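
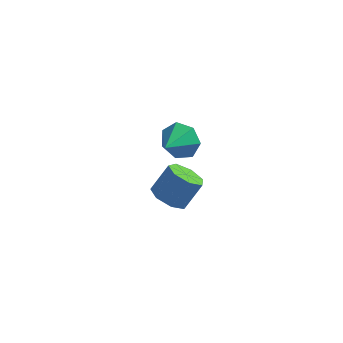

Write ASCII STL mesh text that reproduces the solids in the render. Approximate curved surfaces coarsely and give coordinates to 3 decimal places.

solid 
facet normal 0.209 0.873 -0.441
outer loop
vertex -1.758 -2.399 2.993
vertex -2.296 -2.695 2.153
vertex -2.635 -2.188 2.995
endloop
endfacet
facet normal -0.017 -0.079 0.997
outer loop
vertex -1.758 -2.399 2.993
vertex -2.635 -2.188 2.995
vertex -2.624 -4.065 2.847
endloop
endfacet
facet normal 0.209 0.873 -0.441
outer loop
vertex -2.635 -2.188 2.995
vertex -2.296 -2.695 2.153
vertex -3.257 -2.358 2.364
endloop
endfacet
facet normal -0.703 -0.060 0.709
outer loop
vertex -2.635 -2.188 2.995
vertex -3.257 -2.358 2.364
vertex -2.624 -4.065 2.847
endloop
endfacet
facet normal 0.209 0.872 -0.442
outer loop
vertex -3.257 -2.358 2.364
vertex -2.296 -2.695 2.153
vertex -3.155 -2.783 1.574
endloop
endfacet
facet normal -0.941 -0.333 0.057
outer loop
vertex -3.257 -2.358 2.364
vertex -3.155 -2.783 1.574
vertex -2.624 -4.065 2.847
endloop
endfacet
facet normal 0.208 0.873 -0.442
outer loop
vertex -3.155 -2.783 1.574
vertex -2.296 -2.695 2.153
vertex -2.407 -3.141 1.22
endloop
endfacet
facet normal -0.552 -0.692 -0.466
outer loop
vertex -3.155 -2.783 1.574
vertex -2.407 -3.141 1.22
vertex -2.624 -4.065 2.847
endloop
endfacet
facet normal 0.208 0.873 -0.442
outer loop
vertex -2.407 -3.141 1.22
vertex -2.296 -2.695 2.153
vertex -1.574 -3.163 1.569
endloop
endfacet
facet normal 0.174 -0.866 -0.469
outer loop
vertex -2.407 -3.141 1.22
vertex -1.574 -3.163 1.569
vertex -2.624 -4.065 2.847
endloop
endfacet
facet normal 0.209 0.873 -0.441
outer loop
vertex -1.574 -3.163 1.569
vertex -2.296 -2.695 2.153
vertex -1.286 -2.833 2.358
endloop
endfacet
facet normal 0.687 -0.725 0.053
outer loop
vertex -1.574 -3.163 1.569
vertex -1.286 -2.833 2.358
vertex -2.624 -4.065 2.847
endloop
endfacet
facet normal 0.209 0.873 -0.441
outer loop
vertex -1.286 -2.833 2.358
vertex -2.296 -2.695 2.153
vertex -1.758 -2.399 2.993
endloop
endfacet
facet normal 0.603 -0.375 0.704
outer loop
vertex -1.286 -2.833 2.358
vertex -1.758 -2.399 2.993
vertex -2.624 -4.065 2.847
endloop
endfacet
facet normal -0.404 -0.458 -0.792
outer loop
vertex -2.444 -1.481 -4.594
vertex -3.353 -1.079 -4.363
vertex -2.62 -0.694 -4.959
endloop
endfacet
facet normal 0.893 -0.009 -0.450
outer loop
vertex -2.444 -1.481 -4.594
vertex -2.62 -0.694 -4.959
vertex -1.758 -0.702 -3.247
endloop
endfacet
facet normal 0.893 -0.009 -0.450
outer loop
vertex -1.758 -0.702 -3.247
vertex -2.62 -0.694 -4.959
vertex -1.934 0.085 -3.612
endloop
endfacet
facet normal 0.403 0.458 0.793
outer loop
vertex -1.758 -0.702 -3.247
vertex -1.934 0.085 -3.612
vertex -2.667 -0.301 -3.017
endloop
endfacet
facet normal -0.403 -0.458 -0.792
outer loop
vertex -2.62 -0.694 -4.959
vertex -3.353 -1.079 -4.363
vertex -3.348 -0.197 -4.876
endloop
endfacet
facet normal 0.402 0.689 -0.603
outer loop
vertex -2.62 -0.694 -4.959
vertex -3.348 -0.197 -4.876
vertex -1.934 0.085 -3.612
endloop
endfacet
facet normal 0.401 0.690 -0.603
outer loop
vertex -1.934 0.085 -3.612
vertex -3.348 -0.197 -4.876
vertex -2.662 0.581 -3.529
endloop
endfacet
facet normal 0.402 0.458 0.793
outer loop
vertex -1.934 0.085 -3.612
vertex -2.662 0.581 -3.529
vertex -2.667 -0.301 -3.017
endloop
endfacet
facet normal -0.403 -0.458 -0.792
outer loop
vertex -3.348 -0.197 -4.876
vertex -3.353 -1.079 -4.363
vertex -4.079 -0.365 -4.407
endloop
endfacet
facet normal -0.393 0.869 -0.302
outer loop
vertex -3.348 -0.197 -4.876
vertex -4.079 -0.365 -4.407
vertex -2.662 0.581 -3.529
endloop
endfacet
facet normal -0.392 0.869 -0.303
outer loop
vertex -2.662 0.581 -3.529
vertex -4.079 -0.365 -4.407
vertex -3.394 0.414 -3.06
endloop
endfacet
facet normal 0.403 0.458 0.792
outer loop
vertex -2.662 0.581 -3.529
vertex -3.394 0.414 -3.06
vertex -2.667 -0.301 -3.017
endloop
endfacet
facet normal -0.403 -0.458 -0.792
outer loop
vertex -4.079 -0.365 -4.407
vertex -3.353 -1.079 -4.363
vertex -4.264 -1.07 -3.905
endloop
endfacet
facet normal -0.891 0.394 0.225
outer loop
vertex -4.079 -0.365 -4.407
vertex -4.264 -1.07 -3.905
vertex -3.394 0.414 -3.06
endloop
endfacet
facet normal -0.891 0.393 0.227
outer loop
vertex -3.394 0.414 -3.06
vertex -4.264 -1.07 -3.905
vertex -3.578 -0.292 -2.558
endloop
endfacet
facet normal 0.404 0.458 0.792
outer loop
vertex -3.394 0.414 -3.06
vertex -3.578 -0.292 -2.558
vertex -2.667 -0.301 -3.017
endloop
endfacet
facet normal -0.403 -0.458 -0.792
outer loop
vertex -4.264 -1.07 -3.905
vertex -3.353 -1.079 -4.363
vertex -3.762 -1.783 -3.748
endloop
endfacet
facet normal -0.719 -0.377 0.584
outer loop
vertex -4.264 -1.07 -3.905
vertex -3.762 -1.783 -3.748
vertex -3.578 -0.292 -2.558
endloop
endfacet
facet normal -0.718 -0.378 0.584
outer loop
vertex -3.578 -0.292 -2.558
vertex -3.762 -1.783 -3.748
vertex -3.077 -1.004 -2.402
endloop
endfacet
facet normal 0.404 0.458 0.792
outer loop
vertex -3.578 -0.292 -2.558
vertex -3.077 -1.004 -2.402
vertex -2.667 -0.301 -3.017
endloop
endfacet
facet normal -0.403 -0.458 -0.792
outer loop
vertex -3.762 -1.783 -3.748
vertex -3.353 -1.079 -4.363
vertex -2.952 -1.965 -4.055
endloop
endfacet
facet normal -0.004 -0.865 0.502
outer loop
vertex -3.762 -1.783 -3.748
vertex -2.952 -1.965 -4.055
vertex -3.077 -1.004 -2.402
endloop
endfacet
facet normal -0.006 -0.865 0.502
outer loop
vertex -3.077 -1.004 -2.402
vertex -2.952 -1.965 -4.055
vertex -2.267 -1.187 -2.708
endloop
endfacet
facet normal 0.403 0.458 0.792
outer loop
vertex -3.077 -1.004 -2.402
vertex -2.267 -1.187 -2.708
vertex -2.667 -0.301 -3.017
endloop
endfacet
facet normal -0.404 -0.458 -0.792
outer loop
vertex -2.952 -1.965 -4.055
vertex -3.353 -1.079 -4.363
vertex -2.444 -1.481 -4.594
endloop
endfacet
facet normal 0.712 -0.701 0.042
outer loop
vertex -2.952 -1.965 -4.055
vertex -2.444 -1.481 -4.594
vertex -2.267 -1.187 -2.708
endloop
endfacet
facet normal 0.712 -0.701 0.042
outer loop
vertex -2.267 -1.187 -2.708
vertex -2.444 -1.481 -4.594
vertex -1.758 -0.702 -3.247
endloop
endfacet
facet normal 0.403 0.458 0.792
outer loop
vertex -2.267 -1.187 -2.708
vertex -1.758 -0.702 -3.247
vertex -2.667 -0.301 -3.017
endloop
endfacet

endsolid


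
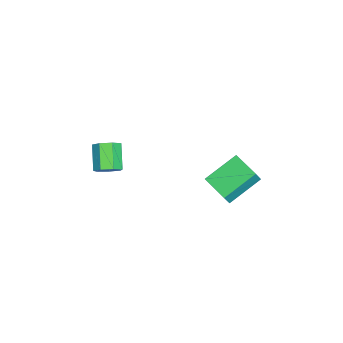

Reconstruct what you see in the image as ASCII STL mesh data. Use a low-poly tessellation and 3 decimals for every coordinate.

solid 
facet normal -0.648 -0.747 0.148
outer loop
vertex 0.073 1.276 0.901
vertex -1.31 2.673 1.888
vertex -0.386 1.487 -0.042
endloop
endfacet
facet normal 0.629 -0.635 -0.448
outer loop
vertex 0.69 2.727 -0.288
vertex 0.073 1.276 0.901
vertex -0.386 1.487 -0.042
endloop
endfacet
facet normal -0.648 -0.747 0.148
outer loop
vertex -0.386 1.487 -0.042
vertex -1.31 2.673 1.888
vertex -1.769 2.884 0.945
endloop
endfacet
facet normal -0.429 0.198 -0.881
outer loop
vertex -1.769 2.884 0.945
vertex 0.69 2.727 -0.288
vertex -0.386 1.487 -0.042
endloop
endfacet
facet normal 0.429 -0.198 0.881
outer loop
vertex 0.073 1.276 0.901
vertex -0.234 3.913 1.642
vertex -1.31 2.673 1.888
endloop
endfacet
facet normal 0.629 -0.635 -0.448
outer loop
vertex 1.149 2.516 0.655
vertex 0.073 1.276 0.901
vertex 0.69 2.727 -0.288
endloop
endfacet
facet normal 0.429 -0.198 0.881
outer loop
vertex 1.149 2.516 0.655
vertex -0.234 3.913 1.642
vertex 0.073 1.276 0.901
endloop
endfacet
facet normal -0.629 0.635 0.448
outer loop
vertex -1.31 2.673 1.888
vertex -0.234 3.913 1.642
vertex -1.769 2.884 0.945
endloop
endfacet
facet normal -0.429 0.198 -0.881
outer loop
vertex -0.693 4.124 0.699
vertex 0.69 2.727 -0.288
vertex -1.769 2.884 0.945
endloop
endfacet
facet normal -0.629 0.635 0.448
outer loop
vertex -1.769 2.884 0.945
vertex -0.234 3.913 1.642
vertex -0.693 4.124 0.699
endloop
endfacet
facet normal 0.648 0.747 -0.148
outer loop
vertex -0.693 4.124 0.699
vertex 1.149 2.516 0.655
vertex 0.69 2.727 -0.288
endloop
endfacet
facet normal 0.648 0.747 -0.148
outer loop
vertex -0.234 3.913 1.642
vertex 1.149 2.516 0.655
vertex -0.693 4.124 0.699
endloop
endfacet
facet normal 0.775 0.217 -0.594
outer loop
vertex 1.767 -3.191 2.624
vertex 1.426 -3.577 2.038
vertex 1.36 -2.824 2.227
endloop
endfacet
facet normal 0.194 0.812 0.551
outer loop
vertex 1.767 -3.191 2.624
vertex 1.36 -2.824 2.227
vertex 0.534 -3.537 3.568
endloop
endfacet
facet normal 0.196 0.811 0.552
outer loop
vertex 0.534 -3.537 3.568
vertex 1.36 -2.824 2.227
vertex 0.128 -3.169 3.171
endloop
endfacet
facet normal -0.776 -0.216 0.593
outer loop
vertex 0.534 -3.537 3.568
vertex 0.128 -3.169 3.171
vertex 0.194 -3.923 2.982
endloop
endfacet
facet normal 0.775 0.217 -0.594
outer loop
vertex 1.36 -2.824 2.227
vertex 1.426 -3.577 2.038
vertex 1.003 -3.024 1.688
endloop
endfacet
facet normal -0.348 0.930 -0.115
outer loop
vertex 1.36 -2.824 2.227
vertex 1.003 -3.024 1.688
vertex 0.128 -3.169 3.171
endloop
endfacet
facet normal -0.348 0.930 -0.115
outer loop
vertex 0.128 -3.169 3.171
vertex 1.003 -3.024 1.688
vertex -0.229 -3.369 2.632
endloop
endfacet
facet normal -0.775 -0.217 0.594
outer loop
vertex 0.128 -3.169 3.171
vertex -0.229 -3.369 2.632
vertex 0.194 -3.923 2.982
endloop
endfacet
facet normal 0.775 0.217 -0.594
outer loop
vertex 1.003 -3.024 1.688
vertex 1.426 -3.577 2.038
vertex 0.965 -3.641 1.413
endloop
endfacet
facet normal -0.630 0.348 -0.694
outer loop
vertex 1.003 -3.024 1.688
vertex 0.965 -3.641 1.413
vertex -0.229 -3.369 2.632
endloop
endfacet
facet normal -0.629 0.350 -0.694
outer loop
vertex -0.229 -3.369 2.632
vertex 0.965 -3.641 1.413
vertex -0.268 -3.986 2.356
endloop
endfacet
facet normal -0.775 -0.217 0.594
outer loop
vertex -0.229 -3.369 2.632
vertex -0.268 -3.986 2.356
vertex 0.194 -3.923 2.982
endloop
endfacet
facet normal 0.775 0.217 -0.594
outer loop
vertex 0.965 -3.641 1.413
vertex 1.426 -3.577 2.038
vertex 1.274 -4.21 1.608
endloop
endfacet
facet normal -0.436 -0.495 -0.752
outer loop
vertex 0.965 -3.641 1.413
vertex 1.274 -4.21 1.608
vertex -0.268 -3.986 2.356
endloop
endfacet
facet normal -0.436 -0.496 -0.751
outer loop
vertex -0.268 -3.986 2.356
vertex 1.274 -4.21 1.608
vertex 0.042 -4.555 2.552
endloop
endfacet
facet normal -0.775 -0.218 0.594
outer loop
vertex -0.268 -3.986 2.356
vertex 0.042 -4.555 2.552
vertex 0.194 -3.923 2.982
endloop
endfacet
facet normal 0.775 0.217 -0.594
outer loop
vertex 1.274 -4.21 1.608
vertex 1.426 -3.577 2.038
vertex 1.698 -4.303 2.127
endloop
endfacet
facet normal 0.085 -0.966 -0.242
outer loop
vertex 1.274 -4.21 1.608
vertex 1.698 -4.303 2.127
vertex 0.042 -4.555 2.552
endloop
endfacet
facet normal 0.085 -0.966 -0.242
outer loop
vertex 0.042 -4.555 2.552
vertex 1.698 -4.303 2.127
vertex 0.465 -4.648 3.071
endloop
endfacet
facet normal -0.775 -0.217 0.593
outer loop
vertex 0.042 -4.555 2.552
vertex 0.465 -4.648 3.071
vertex 0.194 -3.923 2.982
endloop
endfacet
facet normal 0.775 0.218 -0.593
outer loop
vertex 1.698 -4.303 2.127
vertex 1.426 -3.577 2.038
vertex 1.917 -3.85 2.58
endloop
endfacet
facet normal 0.542 -0.711 0.448
outer loop
vertex 1.698 -4.303 2.127
vertex 1.917 -3.85 2.58
vertex 0.465 -4.648 3.071
endloop
endfacet
facet normal 0.542 -0.711 0.448
outer loop
vertex 0.465 -4.648 3.071
vertex 1.917 -3.85 2.58
vertex 0.685 -4.195 3.523
endloop
endfacet
facet normal -0.775 -0.217 0.594
outer loop
vertex 0.465 -4.648 3.071
vertex 0.685 -4.195 3.523
vertex 0.194 -3.923 2.982
endloop
endfacet
facet normal 0.775 0.216 -0.593
outer loop
vertex 1.917 -3.85 2.58
vertex 1.426 -3.577 2.038
vertex 1.767 -3.191 2.624
endloop
endfacet
facet normal 0.591 0.081 0.802
outer loop
vertex 1.917 -3.85 2.58
vertex 1.767 -3.191 2.624
vertex 0.685 -4.195 3.523
endloop
endfacet
facet normal 0.592 0.081 0.802
outer loop
vertex 0.685 -4.195 3.523
vertex 1.767 -3.191 2.624
vertex 0.534 -3.537 3.568
endloop
endfacet
facet normal -0.775 -0.218 0.593
outer loop
vertex 0.685 -4.195 3.523
vertex 0.534 -3.537 3.568
vertex 0.194 -3.923 2.982
endloop
endfacet

endsolid


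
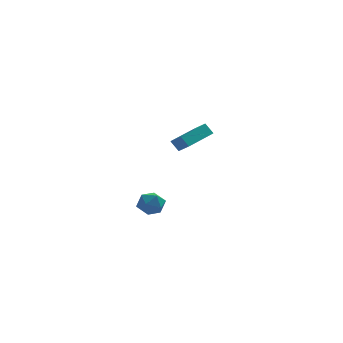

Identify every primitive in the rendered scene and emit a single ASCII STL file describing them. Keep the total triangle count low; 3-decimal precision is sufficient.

solid 
facet normal -0.823 0.392 -0.411
outer loop
vertex 1.137 -3.332 -2.245
vertex 0.674 -3.731 -1.699
vertex 0.949 -2.977 -1.53
endloop
endfacet
facet normal -0.267 0.833 -0.484
outer loop
vertex 1.137 -3.332 -2.245
vertex 0.949 -2.977 -1.53
vertex 1.708 -2.91 -1.834
endloop
endfacet
facet normal 0.245 0.486 -0.839
outer loop
vertex 1.137 -3.332 -2.245
vertex 1.708 -2.91 -1.834
vertex 1.902 -3.623 -2.19
endloop
endfacet
facet normal 0.006 -0.169 -0.986
outer loop
vertex 1.137 -3.332 -2.245
vertex 1.902 -3.623 -2.19
vertex 1.263 -4.13 -2.107
endloop
endfacet
facet normal -0.654 -0.228 -0.721
outer loop
vertex 1.137 -3.332 -2.245
vertex 1.263 -4.13 -2.107
vertex 0.674 -3.731 -1.699
endloop
endfacet
facet normal -0.019 0.985 0.170
outer loop
vertex 1.708 -2.91 -1.834
vertex 0.949 -2.977 -1.53
vertex 1.597 -3.05 -1.033
endloop
endfacet
facet normal -0.919 0.271 0.286
outer loop
vertex 0.949 -2.977 -1.53
vertex 0.674 -3.731 -1.699
vertex 0.958 -3.557 -0.95
endloop
endfacet
facet normal -0.646 -0.732 -0.217
outer loop
vertex 0.674 -3.731 -1.699
vertex 1.263 -4.13 -2.107
vertex 1.152 -4.27 -1.306
endloop
endfacet
facet normal 0.422 -0.638 -0.644
outer loop
vertex 1.263 -4.13 -2.107
vertex 1.902 -3.623 -2.19
vertex 1.911 -4.203 -1.61
endloop
endfacet
facet normal 0.810 0.423 -0.406
outer loop
vertex 1.902 -3.623 -2.19
vertex 1.708 -2.91 -1.834
vertex 2.186 -3.449 -1.441
endloop
endfacet
facet normal -0.006 0.169 0.986
outer loop
vertex 1.723 -3.848 -0.895
vertex 1.597 -3.05 -1.033
vertex 0.958 -3.557 -0.95
endloop
endfacet
facet normal -0.245 -0.486 0.839
outer loop
vertex 1.723 -3.848 -0.895
vertex 0.958 -3.557 -0.95
vertex 1.152 -4.27 -1.306
endloop
endfacet
facet normal 0.267 -0.833 0.484
outer loop
vertex 1.723 -3.848 -0.895
vertex 1.152 -4.27 -1.306
vertex 1.911 -4.203 -1.61
endloop
endfacet
facet normal 0.823 -0.392 0.411
outer loop
vertex 1.723 -3.848 -0.895
vertex 1.911 -4.203 -1.61
vertex 2.186 -3.449 -1.441
endloop
endfacet
facet normal 0.654 0.228 0.721
outer loop
vertex 1.723 -3.848 -0.895
vertex 2.186 -3.449 -1.441
vertex 1.597 -3.05 -1.033
endloop
endfacet
facet normal -0.422 0.638 0.644
outer loop
vertex 0.958 -3.557 -0.95
vertex 1.597 -3.05 -1.033
vertex 0.949 -2.977 -1.53
endloop
endfacet
facet normal -0.810 -0.423 0.406
outer loop
vertex 1.152 -4.27 -1.306
vertex 0.958 -3.557 -0.95
vertex 0.674 -3.731 -1.699
endloop
endfacet
facet normal 0.019 -0.985 -0.170
outer loop
vertex 1.911 -4.203 -1.61
vertex 1.152 -4.27 -1.306
vertex 1.263 -4.13 -2.107
endloop
endfacet
facet normal 0.919 -0.271 -0.286
outer loop
vertex 2.186 -3.449 -1.441
vertex 1.911 -4.203 -1.61
vertex 1.902 -3.623 -2.19
endloop
endfacet
facet normal 0.646 0.732 0.217
outer loop
vertex 1.597 -3.05 -1.033
vertex 2.186 -3.449 -1.441
vertex 1.708 -2.91 -1.834
endloop
endfacet
facet normal -0.671 -0.717 -0.189
outer loop
vertex 3.152 2.429 0.817
vertex 2.633 3.068 0.232
vertex 3.585 2.193 0.175
endloop
endfacet
facet normal 0.514 -0.633 0.579
outer loop
vertex 4.987 3.692 0.568
vertex 3.152 2.429 0.817
vertex 3.585 2.193 0.175
endloop
endfacet
facet normal -0.671 -0.718 -0.188
outer loop
vertex 3.585 2.193 0.175
vertex 2.633 3.068 0.232
vertex 3.066 2.831 -0.41
endloop
endfacet
facet normal 0.535 -0.292 -0.793
outer loop
vertex 3.066 2.831 -0.41
vertex 4.987 3.692 0.568
vertex 3.585 2.193 0.175
endloop
endfacet
facet normal -0.535 0.292 0.793
outer loop
vertex 3.152 2.429 0.817
vertex 4.035 4.567 0.625
vertex 2.633 3.068 0.232
endloop
endfacet
facet normal 0.514 -0.632 0.580
outer loop
vertex 4.554 3.929 1.21
vertex 3.152 2.429 0.817
vertex 4.987 3.692 0.568
endloop
endfacet
facet normal -0.535 0.292 0.793
outer loop
vertex 4.554 3.929 1.21
vertex 4.035 4.567 0.625
vertex 3.152 2.429 0.817
endloop
endfacet
facet normal -0.514 0.632 -0.580
outer loop
vertex 2.633 3.068 0.232
vertex 4.035 4.567 0.625
vertex 3.066 2.831 -0.41
endloop
endfacet
facet normal 0.535 -0.292 -0.793
outer loop
vertex 4.468 4.331 -0.017
vertex 4.987 3.692 0.568
vertex 3.066 2.831 -0.41
endloop
endfacet
facet normal -0.514 0.632 -0.579
outer loop
vertex 3.066 2.831 -0.41
vertex 4.035 4.567 0.625
vertex 4.468 4.331 -0.017
endloop
endfacet
facet normal 0.671 0.717 0.188
outer loop
vertex 4.468 4.331 -0.017
vertex 4.554 3.929 1.21
vertex 4.987 3.692 0.568
endloop
endfacet
facet normal 0.670 0.718 0.188
outer loop
vertex 4.035 4.567 0.625
vertex 4.554 3.929 1.21
vertex 4.468 4.331 -0.017
endloop
endfacet

endsolid


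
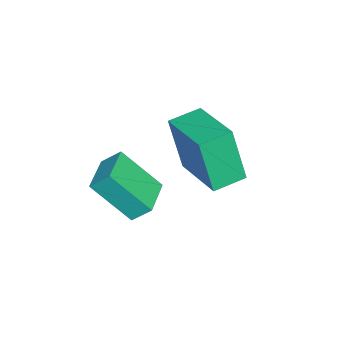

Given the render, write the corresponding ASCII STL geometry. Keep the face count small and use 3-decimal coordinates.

solid 
facet normal -0.729 -0.655 -0.200
outer loop
vertex 0.284 -1.499 0.516
vertex -0.536 -0.638 0.685
vertex 0.394 -0.983 -1.578
endloop
endfacet
facet normal 0.683 -0.717 -0.141
outer loop
vertex 1.976 0.438 -1.145
vertex 0.284 -1.499 0.516
vertex 0.394 -0.983 -1.578
endloop
endfacet
facet normal -0.729 -0.655 -0.200
outer loop
vertex 0.394 -0.983 -1.578
vertex -0.536 -0.638 0.685
vertex -0.425 -0.122 -1.41
endloop
endfacet
facet normal 0.051 0.238 -0.970
outer loop
vertex -0.425 -0.122 -1.41
vertex 1.976 0.438 -1.145
vertex 0.394 -0.983 -1.578
endloop
endfacet
facet normal -0.051 -0.239 0.970
outer loop
vertex 0.284 -1.499 0.516
vertex 1.046 0.783 1.118
vertex -0.536 -0.638 0.685
endloop
endfacet
facet normal 0.683 -0.717 -0.140
outer loop
vertex 1.865 -0.078 0.95
vertex 0.284 -1.499 0.516
vertex 1.976 0.438 -1.145
endloop
endfacet
facet normal -0.052 -0.239 0.970
outer loop
vertex 1.865 -0.078 0.95
vertex 1.046 0.783 1.118
vertex 0.284 -1.499 0.516
endloop
endfacet
facet normal -0.683 0.717 0.140
outer loop
vertex -0.536 -0.638 0.685
vertex 1.046 0.783 1.118
vertex -0.425 -0.122 -1.41
endloop
endfacet
facet normal 0.051 0.239 -0.970
outer loop
vertex 1.156 1.299 -0.976
vertex 1.976 0.438 -1.145
vertex -0.425 -0.122 -1.41
endloop
endfacet
facet normal -0.683 0.717 0.141
outer loop
vertex -0.425 -0.122 -1.41
vertex 1.046 0.783 1.118
vertex 1.156 1.299 -0.976
endloop
endfacet
facet normal 0.729 0.655 0.200
outer loop
vertex 1.156 1.299 -0.976
vertex 1.865 -0.078 0.95
vertex 1.976 0.438 -1.145
endloop
endfacet
facet normal 0.729 0.655 0.200
outer loop
vertex 1.046 0.783 1.118
vertex 1.865 -0.078 0.95
vertex 1.156 1.299 -0.976
endloop
endfacet
facet normal -0.999 -0.039 -0.025
outer loop
vertex 3.284 -2.802 0.719
vertex 3.244 -2.175 1.321
vertex 3.267 -1.5 -0.637
endloop
endfacet
facet normal 0.046 -0.720 -0.692
outer loop
vertex 4.676 -1.445 -0.601
vertex 3.284 -2.802 0.719
vertex 3.267 -1.5 -0.637
endloop
endfacet
facet normal -0.999 -0.038 -0.025
outer loop
vertex 3.267 -1.5 -0.637
vertex 3.244 -2.175 1.321
vertex 3.228 -0.873 -0.034
endloop
endfacet
facet normal -0.009 0.693 -0.721
outer loop
vertex 3.228 -0.873 -0.034
vertex 4.676 -1.445 -0.601
vertex 3.267 -1.5 -0.637
endloop
endfacet
facet normal 0.009 -0.692 0.722
outer loop
vertex 3.284 -2.802 0.719
vertex 4.653 -2.12 1.357
vertex 3.244 -2.175 1.321
endloop
endfacet
facet normal 0.045 -0.720 -0.692
outer loop
vertex 4.692 -2.747 0.754
vertex 3.284 -2.802 0.719
vertex 4.676 -1.445 -0.601
endloop
endfacet
facet normal 0.009 -0.693 0.721
outer loop
vertex 4.692 -2.747 0.754
vertex 4.653 -2.12 1.357
vertex 3.284 -2.802 0.719
endloop
endfacet
facet normal -0.046 0.720 0.692
outer loop
vertex 3.244 -2.175 1.321
vertex 4.653 -2.12 1.357
vertex 3.228 -0.873 -0.034
endloop
endfacet
facet normal -0.009 0.692 -0.722
outer loop
vertex 4.636 -0.818 0.001
vertex 4.676 -1.445 -0.601
vertex 3.228 -0.873 -0.034
endloop
endfacet
facet normal -0.045 0.720 0.692
outer loop
vertex 3.228 -0.873 -0.034
vertex 4.653 -2.12 1.357
vertex 4.636 -0.818 0.001
endloop
endfacet
facet normal 0.999 0.039 0.026
outer loop
vertex 4.636 -0.818 0.001
vertex 4.692 -2.747 0.754
vertex 4.676 -1.445 -0.601
endloop
endfacet
facet normal 0.999 0.039 0.025
outer loop
vertex 4.653 -2.12 1.357
vertex 4.692 -2.747 0.754
vertex 4.636 -0.818 0.001
endloop
endfacet

endsolid


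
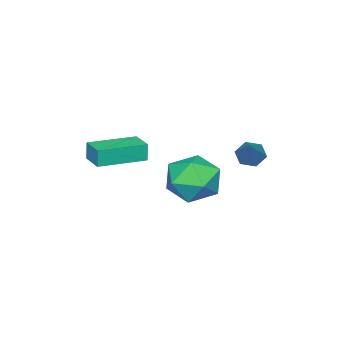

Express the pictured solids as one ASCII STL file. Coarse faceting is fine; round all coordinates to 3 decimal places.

solid 
facet normal -0.848 0.526 -0.066
outer loop
vertex 2.552 -3.189 -1.2
vertex 3.094 -2.306 -1.117
vertex 2.63 -3.163 -1.995
endloop
endfacet
facet normal -0.521 -0.850 -0.079
outer loop
vertex 4.326 -4.214 -1.863
vertex 2.552 -3.189 -1.2
vertex 2.63 -3.163 -1.995
endloop
endfacet
facet normal -0.848 0.526 -0.065
outer loop
vertex 2.63 -3.163 -1.995
vertex 3.094 -2.306 -1.117
vertex 3.172 -2.279 -1.912
endloop
endfacet
facet normal 0.098 0.033 -0.995
outer loop
vertex 3.172 -2.279 -1.912
vertex 4.326 -4.214 -1.863
vertex 2.63 -3.163 -1.995
endloop
endfacet
facet normal -0.098 -0.033 0.995
outer loop
vertex 2.552 -3.189 -1.2
vertex 4.79 -3.357 -0.985
vertex 3.094 -2.306 -1.117
endloop
endfacet
facet normal -0.521 -0.850 -0.080
outer loop
vertex 4.248 -4.241 -1.068
vertex 2.552 -3.189 -1.2
vertex 4.326 -4.214 -1.863
endloop
endfacet
facet normal -0.098 -0.033 0.995
outer loop
vertex 4.248 -4.241 -1.068
vertex 4.79 -3.357 -0.985
vertex 2.552 -3.189 -1.2
endloop
endfacet
facet normal 0.521 0.850 0.080
outer loop
vertex 3.094 -2.306 -1.117
vertex 4.79 -3.357 -0.985
vertex 3.172 -2.279 -1.912
endloop
endfacet
facet normal 0.098 0.033 -0.995
outer loop
vertex 4.868 -3.331 -1.78
vertex 4.326 -4.214 -1.863
vertex 3.172 -2.279 -1.912
endloop
endfacet
facet normal 0.521 0.850 0.079
outer loop
vertex 3.172 -2.279 -1.912
vertex 4.79 -3.357 -0.985
vertex 4.868 -3.331 -1.78
endloop
endfacet
facet normal 0.848 -0.526 0.065
outer loop
vertex 4.868 -3.331 -1.78
vertex 4.248 -4.241 -1.068
vertex 4.326 -4.214 -1.863
endloop
endfacet
facet normal 0.848 -0.526 0.066
outer loop
vertex 4.79 -3.357 -0.985
vertex 4.248 -4.241 -1.068
vertex 4.868 -3.331 -1.78
endloop
endfacet
facet normal 0.449 0.773 -0.449
outer loop
vertex 2.886 -0.676 -3.815
vertex 1.917 0.014 -3.596
vertex 2.817 -0.04 -2.789
endloop
endfacet
facet normal 0.929 0.339 -0.148
outer loop
vertex 2.886 -0.676 -3.815
vertex 2.817 -0.04 -2.789
vertex 3.234 -1.174 -2.77
endloop
endfacet
facet normal 0.848 -0.311 -0.430
outer loop
vertex 2.886 -0.676 -3.815
vertex 3.234 -1.174 -2.77
vertex 2.593 -1.822 -3.565
endloop
endfacet
facet normal 0.317 -0.279 -0.907
outer loop
vertex 2.886 -0.676 -3.815
vertex 2.593 -1.822 -3.565
vertex 1.779 -1.088 -4.075
endloop
endfacet
facet normal 0.070 0.390 -0.918
outer loop
vertex 2.886 -0.676 -3.815
vertex 1.779 -1.088 -4.075
vertex 1.917 0.014 -3.596
endloop
endfacet
facet normal 0.781 0.297 0.549
outer loop
vertex 3.234 -1.174 -2.77
vertex 2.817 -0.04 -2.789
vertex 2.481 -0.792 -1.905
endloop
endfacet
facet normal 0.004 0.998 0.062
outer loop
vertex 2.817 -0.04 -2.789
vertex 1.917 0.014 -3.596
vertex 1.667 -0.058 -2.415
endloop
endfacet
facet normal -0.608 0.379 -0.697
outer loop
vertex 1.917 0.014 -3.596
vertex 1.779 -1.088 -4.075
vertex 1.026 -0.706 -3.21
endloop
endfacet
facet normal -0.210 -0.704 -0.679
outer loop
vertex 1.779 -1.088 -4.075
vertex 2.593 -1.822 -3.565
vertex 1.443 -1.84 -3.191
endloop
endfacet
facet normal 0.650 -0.755 0.091
outer loop
vertex 2.593 -1.822 -3.565
vertex 3.234 -1.174 -2.77
vertex 2.343 -1.894 -2.384
endloop
endfacet
facet normal -0.317 0.279 0.907
outer loop
vertex 1.374 -1.204 -2.165
vertex 2.481 -0.792 -1.905
vertex 1.667 -0.058 -2.415
endloop
endfacet
facet normal -0.848 0.311 0.430
outer loop
vertex 1.374 -1.204 -2.165
vertex 1.667 -0.058 -2.415
vertex 1.026 -0.706 -3.21
endloop
endfacet
facet normal -0.929 -0.339 0.148
outer loop
vertex 1.374 -1.204 -2.165
vertex 1.026 -0.706 -3.21
vertex 1.443 -1.84 -3.191
endloop
endfacet
facet normal -0.449 -0.773 0.449
outer loop
vertex 1.374 -1.204 -2.165
vertex 1.443 -1.84 -3.191
vertex 2.343 -1.894 -2.384
endloop
endfacet
facet normal -0.070 -0.390 0.918
outer loop
vertex 1.374 -1.204 -2.165
vertex 2.343 -1.894 -2.384
vertex 2.481 -0.792 -1.905
endloop
endfacet
facet normal 0.210 0.704 0.679
outer loop
vertex 1.667 -0.058 -2.415
vertex 2.481 -0.792 -1.905
vertex 2.817 -0.04 -2.789
endloop
endfacet
facet normal -0.650 0.755 -0.091
outer loop
vertex 1.026 -0.706 -3.21
vertex 1.667 -0.058 -2.415
vertex 1.917 0.014 -3.596
endloop
endfacet
facet normal -0.781 -0.297 -0.549
outer loop
vertex 1.443 -1.84 -3.191
vertex 1.026 -0.706 -3.21
vertex 1.779 -1.088 -4.075
endloop
endfacet
facet normal -0.004 -0.998 -0.062
outer loop
vertex 2.343 -1.894 -2.384
vertex 1.443 -1.84 -3.191
vertex 2.593 -1.822 -3.565
endloop
endfacet
facet normal 0.608 -0.379 0.697
outer loop
vertex 2.481 -0.792 -1.905
vertex 2.343 -1.894 -2.384
vertex 3.234 -1.174 -2.77
endloop
endfacet
facet normal -0.670 -0.359 -0.651
outer loop
vertex 1.821 1.573 -1.692
vertex 1.603 1.209 -1.267
vertex 1.375 1.76 -1.336
endloop
endfacet
facet normal 0.162 0.943 -0.292
outer loop
vertex 1.821 1.573 -1.692
vertex 1.375 1.76 -1.336
vertex 2.917 1.911 0.007
endloop
endfacet
facet normal -0.671 -0.359 -0.649
outer loop
vertex 1.375 1.76 -1.336
vertex 1.603 1.209 -1.267
vertex 1.158 1.397 -0.911
endloop
endfacet
facet normal -0.454 0.779 0.433
outer loop
vertex 1.375 1.76 -1.336
vertex 1.158 1.397 -0.911
vertex 2.917 1.911 0.007
endloop
endfacet
facet normal -0.671 -0.358 -0.650
outer loop
vertex 1.158 1.397 -0.911
vertex 1.603 1.209 -1.267
vertex 1.385 0.846 -0.842
endloop
endfacet
facet normal -0.445 -0.072 0.893
outer loop
vertex 1.158 1.397 -0.911
vertex 1.385 0.846 -0.842
vertex 2.917 1.911 0.007
endloop
endfacet
facet normal -0.671 -0.358 -0.650
outer loop
vertex 1.385 0.846 -0.842
vertex 1.603 1.209 -1.267
vertex 1.83 0.658 -1.198
endloop
endfacet
facet normal 0.180 -0.759 0.626
outer loop
vertex 1.385 0.846 -0.842
vertex 1.83 0.658 -1.198
vertex 2.917 1.911 0.007
endloop
endfacet
facet normal -0.670 -0.358 -0.650
outer loop
vertex 1.83 0.658 -1.198
vertex 1.603 1.209 -1.267
vertex 2.048 1.022 -1.623
endloop
endfacet
facet normal 0.797 -0.595 -0.101
outer loop
vertex 1.83 0.658 -1.198
vertex 2.048 1.022 -1.623
vertex 2.917 1.911 0.007
endloop
endfacet
facet normal -0.670 -0.358 -0.650
outer loop
vertex 2.048 1.022 -1.623
vertex 1.603 1.209 -1.267
vertex 1.821 1.573 -1.692
endloop
endfacet
facet normal 0.789 0.255 -0.559
outer loop
vertex 2.048 1.022 -1.623
vertex 1.821 1.573 -1.692
vertex 2.917 1.911 0.007
endloop
endfacet

endsolid


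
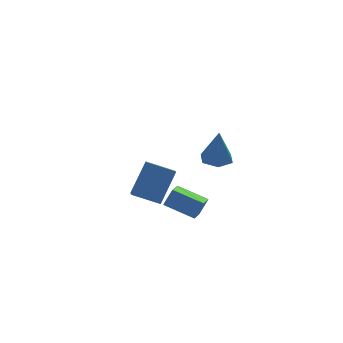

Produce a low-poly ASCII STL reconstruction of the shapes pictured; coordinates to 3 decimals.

solid 
facet normal -0.053 0.017 -0.998
outer loop
vertex -1.479 -3.692 2.664
vertex -2.13 -3.847 2.696
vertex -1.938 -3.205 2.697
endloop
endfacet
facet normal 0.696 0.634 0.337
outer loop
vertex -1.479 -3.692 2.664
vertex -1.938 -3.205 2.697
vertex -2.05 -3.873 4.184
endloop
endfacet
facet normal -0.053 0.017 -0.998
outer loop
vertex -1.938 -3.205 2.697
vertex -2.13 -3.847 2.696
vertex -2.589 -3.36 2.729
endloop
endfacet
facet normal -0.195 0.900 0.390
outer loop
vertex -1.938 -3.205 2.697
vertex -2.589 -3.36 2.729
vertex -2.05 -3.873 4.184
endloop
endfacet
facet normal -0.053 0.017 -0.998
outer loop
vertex -2.589 -3.36 2.729
vertex -2.13 -3.847 2.696
vertex -2.781 -4.002 2.728
endloop
endfacet
facet normal -0.872 0.260 0.415
outer loop
vertex -2.589 -3.36 2.729
vertex -2.781 -4.002 2.728
vertex -2.05 -3.873 4.184
endloop
endfacet
facet normal -0.053 0.017 -0.998
outer loop
vertex -2.781 -4.002 2.728
vertex -2.13 -3.847 2.696
vertex -2.322 -4.489 2.695
endloop
endfacet
facet normal -0.658 -0.646 0.387
outer loop
vertex -2.781 -4.002 2.728
vertex -2.322 -4.489 2.695
vertex -2.05 -3.873 4.184
endloop
endfacet
facet normal -0.053 0.017 -0.998
outer loop
vertex -2.322 -4.489 2.695
vertex -2.13 -3.847 2.696
vertex -1.671 -4.334 2.663
endloop
endfacet
facet normal 0.234 -0.913 0.335
outer loop
vertex -2.322 -4.489 2.695
vertex -1.671 -4.334 2.663
vertex -2.05 -3.873 4.184
endloop
endfacet
facet normal -0.053 0.017 -0.998
outer loop
vertex -1.671 -4.334 2.663
vertex -2.13 -3.847 2.696
vertex -1.479 -3.692 2.664
endloop
endfacet
facet normal 0.911 -0.273 0.310
outer loop
vertex -1.671 -4.334 2.663
vertex -1.479 -3.692 2.664
vertex -2.05 -3.873 4.184
endloop
endfacet
facet normal -0.522 -0.143 -0.841
outer loop
vertex -3.206 -4.305 -0.21
vertex -4.162 -3.429 0.235
vertex -2.701 -3.526 -0.656
endloop
endfacet
facet normal 0.697 -0.638 -0.325
outer loop
vertex -2.278 -3.411 0.025
vertex -3.206 -4.305 -0.21
vertex -2.701 -3.526 -0.656
endloop
endfacet
facet normal -0.522 -0.142 -0.841
outer loop
vertex -2.701 -3.526 -0.656
vertex -4.162 -3.429 0.235
vertex -3.656 -2.651 -0.211
endloop
endfacet
facet normal 0.491 0.756 -0.433
outer loop
vertex -3.656 -2.651 -0.211
vertex -2.278 -3.411 0.025
vertex -2.701 -3.526 -0.656
endloop
endfacet
facet normal -0.491 -0.756 0.433
outer loop
vertex -3.206 -4.305 -0.21
vertex -3.739 -3.314 0.916
vertex -4.162 -3.429 0.235
endloop
endfacet
facet normal 0.698 -0.639 -0.323
outer loop
vertex -2.784 -4.189 0.471
vertex -3.206 -4.305 -0.21
vertex -2.278 -3.411 0.025
endloop
endfacet
facet normal -0.491 -0.756 0.433
outer loop
vertex -2.784 -4.189 0.471
vertex -3.739 -3.314 0.916
vertex -3.206 -4.305 -0.21
endloop
endfacet
facet normal -0.697 0.639 0.325
outer loop
vertex -4.162 -3.429 0.235
vertex -3.739 -3.314 0.916
vertex -3.656 -2.651 -0.211
endloop
endfacet
facet normal 0.491 0.756 -0.433
outer loop
vertex -3.234 -2.535 0.47
vertex -2.278 -3.411 0.025
vertex -3.656 -2.651 -0.211
endloop
endfacet
facet normal -0.698 0.638 0.324
outer loop
vertex -3.656 -2.651 -0.211
vertex -3.739 -3.314 0.916
vertex -3.234 -2.535 0.47
endloop
endfacet
facet normal 0.522 0.143 0.841
outer loop
vertex -3.234 -2.535 0.47
vertex -2.784 -4.189 0.471
vertex -2.278 -3.411 0.025
endloop
endfacet
facet normal 0.522 0.143 0.841
outer loop
vertex -3.739 -3.314 0.916
vertex -2.784 -4.189 0.471
vertex -3.234 -2.535 0.47
endloop
endfacet
facet normal -0.533 -0.372 -0.760
outer loop
vertex -4.376 -0.333 -1.324
vertex -4.064 0.673 -2.035
vertex -3.348 -0.949 -1.744
endloop
endfacet
facet normal -0.245 -0.791 0.560
outer loop
vertex -2.436 -0.313 -0.445
vertex -4.376 -0.333 -1.324
vertex -3.348 -0.949 -1.744
endloop
endfacet
facet normal -0.533 -0.372 -0.760
outer loop
vertex -3.348 -0.949 -1.744
vertex -4.064 0.673 -2.035
vertex -3.036 0.057 -2.455
endloop
endfacet
facet normal 0.810 -0.485 -0.331
outer loop
vertex -3.036 0.057 -2.455
vertex -2.436 -0.313 -0.445
vertex -3.348 -0.949 -1.744
endloop
endfacet
facet normal -0.810 0.485 0.331
outer loop
vertex -4.376 -0.333 -1.324
vertex -3.152 1.309 -0.736
vertex -4.064 0.673 -2.035
endloop
endfacet
facet normal -0.245 -0.791 0.560
outer loop
vertex -3.464 0.303 -0.025
vertex -4.376 -0.333 -1.324
vertex -2.436 -0.313 -0.445
endloop
endfacet
facet normal -0.810 0.485 0.331
outer loop
vertex -3.464 0.303 -0.025
vertex -3.152 1.309 -0.736
vertex -4.376 -0.333 -1.324
endloop
endfacet
facet normal 0.245 0.791 -0.560
outer loop
vertex -4.064 0.673 -2.035
vertex -3.152 1.309 -0.736
vertex -3.036 0.057 -2.455
endloop
endfacet
facet normal 0.810 -0.485 -0.331
outer loop
vertex -2.124 0.693 -1.156
vertex -2.436 -0.313 -0.445
vertex -3.036 0.057 -2.455
endloop
endfacet
facet normal 0.245 0.791 -0.560
outer loop
vertex -3.036 0.057 -2.455
vertex -3.152 1.309 -0.736
vertex -2.124 0.693 -1.156
endloop
endfacet
facet normal 0.533 0.372 0.760
outer loop
vertex -2.124 0.693 -1.156
vertex -3.464 0.303 -0.025
vertex -2.436 -0.313 -0.445
endloop
endfacet
facet normal 0.533 0.372 0.760
outer loop
vertex -3.152 1.309 -0.736
vertex -3.464 0.303 -0.025
vertex -2.124 0.693 -1.156
endloop
endfacet

endsolid


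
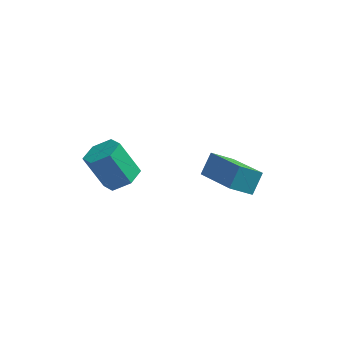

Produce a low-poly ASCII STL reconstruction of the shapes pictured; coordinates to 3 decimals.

solid 
facet normal 0.516 -0.129 -0.847
outer loop
vertex 0.197 -3.183 0.847
vertex -0.204 -2.691 0.528
vertex 0.392 -2.5 0.862
endloop
endfacet
facet normal 0.812 -0.243 0.530
outer loop
vertex 0.197 -3.183 0.847
vertex 0.392 -2.5 0.862
vertex -0.534 -3.0 2.05
endloop
endfacet
facet normal 0.812 -0.244 0.530
outer loop
vertex -0.534 -3.0 2.05
vertex 0.392 -2.5 0.862
vertex -0.339 -2.318 2.065
endloop
endfacet
facet normal -0.514 0.128 0.848
outer loop
vertex -0.534 -3.0 2.05
vertex -0.339 -2.318 2.065
vertex -0.936 -2.509 1.732
endloop
endfacet
facet normal 0.516 -0.129 -0.847
outer loop
vertex 0.392 -2.5 0.862
vertex -0.204 -2.691 0.528
vertex -0.009 -2.009 0.543
endloop
endfacet
facet normal 0.644 0.710 0.284
outer loop
vertex 0.392 -2.5 0.862
vertex -0.009 -2.009 0.543
vertex -0.339 -2.318 2.065
endloop
endfacet
facet normal 0.645 0.709 0.284
outer loop
vertex -0.339 -2.318 2.065
vertex -0.009 -2.009 0.543
vertex -0.74 -1.826 1.747
endloop
endfacet
facet normal -0.514 0.129 0.848
outer loop
vertex -0.339 -2.318 2.065
vertex -0.74 -1.826 1.747
vertex -0.936 -2.509 1.732
endloop
endfacet
facet normal 0.514 -0.128 -0.848
outer loop
vertex -0.009 -2.009 0.543
vertex -0.204 -2.691 0.528
vertex -0.606 -2.2 0.21
endloop
endfacet
facet normal -0.168 0.954 -0.247
outer loop
vertex -0.009 -2.009 0.543
vertex -0.606 -2.2 0.21
vertex -0.74 -1.826 1.747
endloop
endfacet
facet normal -0.167 0.955 -0.247
outer loop
vertex -0.74 -1.826 1.747
vertex -0.606 -2.2 0.21
vertex -1.337 -2.017 1.413
endloop
endfacet
facet normal -0.515 0.129 0.847
outer loop
vertex -0.74 -1.826 1.747
vertex -1.337 -2.017 1.413
vertex -0.936 -2.509 1.732
endloop
endfacet
facet normal 0.514 -0.128 -0.848
outer loop
vertex -0.606 -2.2 0.21
vertex -0.204 -2.691 0.528
vertex -0.801 -2.882 0.195
endloop
endfacet
facet normal -0.812 0.244 -0.530
outer loop
vertex -0.606 -2.2 0.21
vertex -0.801 -2.882 0.195
vertex -1.337 -2.017 1.413
endloop
endfacet
facet normal -0.812 0.244 -0.530
outer loop
vertex -1.337 -2.017 1.413
vertex -0.801 -2.882 0.195
vertex -1.532 -2.7 1.398
endloop
endfacet
facet normal -0.516 0.129 0.847
outer loop
vertex -1.337 -2.017 1.413
vertex -1.532 -2.7 1.398
vertex -0.936 -2.509 1.732
endloop
endfacet
facet normal 0.514 -0.129 -0.848
outer loop
vertex -0.801 -2.882 0.195
vertex -0.204 -2.691 0.528
vertex -0.4 -3.374 0.513
endloop
endfacet
facet normal -0.645 -0.709 -0.284
outer loop
vertex -0.801 -2.882 0.195
vertex -0.4 -3.374 0.513
vertex -1.532 -2.7 1.398
endloop
endfacet
facet normal -0.644 -0.710 -0.283
outer loop
vertex -1.532 -2.7 1.398
vertex -0.4 -3.374 0.513
vertex -1.131 -3.191 1.717
endloop
endfacet
facet normal -0.516 0.129 0.847
outer loop
vertex -1.532 -2.7 1.398
vertex -1.131 -3.191 1.717
vertex -0.936 -2.509 1.732
endloop
endfacet
facet normal 0.515 -0.129 -0.847
outer loop
vertex -0.4 -3.374 0.513
vertex -0.204 -2.691 0.528
vertex 0.197 -3.183 0.847
endloop
endfacet
facet normal 0.167 -0.955 0.247
outer loop
vertex -0.4 -3.374 0.513
vertex 0.197 -3.183 0.847
vertex -1.131 -3.191 1.717
endloop
endfacet
facet normal 0.168 -0.954 0.247
outer loop
vertex -1.131 -3.191 1.717
vertex 0.197 -3.183 0.847
vertex -0.534 -3.0 2.05
endloop
endfacet
facet normal -0.514 0.128 0.848
outer loop
vertex -1.131 -3.191 1.717
vertex -0.534 -3.0 2.05
vertex -0.936 -2.509 1.732
endloop
endfacet
facet normal -0.625 0.678 -0.387
outer loop
vertex 2.218 0.894 -1.231
vertex 2.974 1.246 -1.836
vertex 1.966 0.276 -1.907
endloop
endfacet
facet normal -0.734 -0.342 0.586
outer loop
vertex 3.166 -1.026 -1.164
vertex 2.218 0.894 -1.231
vertex 1.966 0.276 -1.907
endloop
endfacet
facet normal -0.625 0.678 -0.387
outer loop
vertex 1.966 0.276 -1.907
vertex 2.974 1.246 -1.836
vertex 2.722 0.628 -2.511
endloop
endfacet
facet normal -0.265 -0.651 -0.711
outer loop
vertex 2.722 0.628 -2.511
vertex 3.166 -1.026 -1.164
vertex 1.966 0.276 -1.907
endloop
endfacet
facet normal 0.266 0.651 0.711
outer loop
vertex 2.218 0.894 -1.231
vertex 4.174 -0.056 -1.093
vertex 2.974 1.246 -1.836
endloop
endfacet
facet normal -0.734 -0.342 0.587
outer loop
vertex 3.418 -0.408 -0.489
vertex 2.218 0.894 -1.231
vertex 3.166 -1.026 -1.164
endloop
endfacet
facet normal 0.266 0.650 0.712
outer loop
vertex 3.418 -0.408 -0.489
vertex 4.174 -0.056 -1.093
vertex 2.218 0.894 -1.231
endloop
endfacet
facet normal 0.734 0.342 -0.587
outer loop
vertex 2.974 1.246 -1.836
vertex 4.174 -0.056 -1.093
vertex 2.722 0.628 -2.511
endloop
endfacet
facet normal -0.266 -0.651 -0.711
outer loop
vertex 3.922 -0.674 -1.769
vertex 3.166 -1.026 -1.164
vertex 2.722 0.628 -2.511
endloop
endfacet
facet normal 0.734 0.342 -0.587
outer loop
vertex 2.722 0.628 -2.511
vertex 4.174 -0.056 -1.093
vertex 3.922 -0.674 -1.769
endloop
endfacet
facet normal 0.625 -0.678 0.387
outer loop
vertex 3.922 -0.674 -1.769
vertex 3.418 -0.408 -0.489
vertex 3.166 -1.026 -1.164
endloop
endfacet
facet normal 0.625 -0.678 0.387
outer loop
vertex 4.174 -0.056 -1.093
vertex 3.418 -0.408 -0.489
vertex 3.922 -0.674 -1.769
endloop
endfacet

endsolid


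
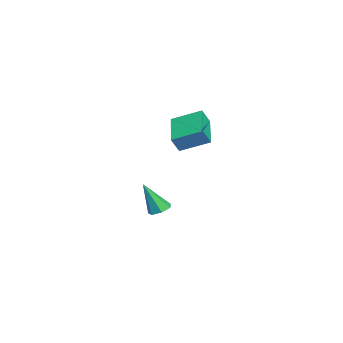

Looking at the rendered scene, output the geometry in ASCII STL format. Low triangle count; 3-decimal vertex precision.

solid 
facet normal -0.938 -0.072 0.338
outer loop
vertex -0.824 -2.514 2.431
vertex -0.717 -1.108 3.026
vertex -1.122 -2.172 1.677
endloop
endfacet
facet normal -0.070 -0.919 -0.389
outer loop
vertex 0.717 -2.032 1.014
vertex -0.824 -2.514 2.431
vertex -1.122 -2.172 1.677
endloop
endfacet
facet normal -0.938 -0.072 0.338
outer loop
vertex -1.122 -2.172 1.677
vertex -0.717 -1.108 3.026
vertex -1.015 -0.766 2.272
endloop
endfacet
facet normal -0.339 0.388 -0.857
outer loop
vertex -1.015 -0.766 2.272
vertex 0.717 -2.032 1.014
vertex -1.122 -2.172 1.677
endloop
endfacet
facet normal 0.339 -0.388 0.857
outer loop
vertex -0.824 -2.514 2.431
vertex 1.122 -0.968 2.363
vertex -0.717 -1.108 3.026
endloop
endfacet
facet normal -0.070 -0.919 -0.389
outer loop
vertex 1.015 -2.374 1.768
vertex -0.824 -2.514 2.431
vertex 0.717 -2.032 1.014
endloop
endfacet
facet normal 0.339 -0.388 0.857
outer loop
vertex 1.015 -2.374 1.768
vertex 1.122 -0.968 2.363
vertex -0.824 -2.514 2.431
endloop
endfacet
facet normal 0.070 0.919 0.389
outer loop
vertex -0.717 -1.108 3.026
vertex 1.122 -0.968 2.363
vertex -1.015 -0.766 2.272
endloop
endfacet
facet normal -0.339 0.388 -0.857
outer loop
vertex 0.824 -0.626 1.609
vertex 0.717 -2.032 1.014
vertex -1.015 -0.766 2.272
endloop
endfacet
facet normal 0.070 0.919 0.389
outer loop
vertex -1.015 -0.766 2.272
vertex 1.122 -0.968 2.363
vertex 0.824 -0.626 1.609
endloop
endfacet
facet normal 0.938 0.072 -0.338
outer loop
vertex 0.824 -0.626 1.609
vertex 1.015 -2.374 1.768
vertex 0.717 -2.032 1.014
endloop
endfacet
facet normal 0.938 0.072 -0.338
outer loop
vertex 1.122 -0.968 2.363
vertex 1.015 -2.374 1.768
vertex 0.824 -0.626 1.609
endloop
endfacet
facet normal -0.023 0.438 -0.899
outer loop
vertex -3.187 -3.121 -4.33
vertex -3.791 -3.251 -4.378
vertex -3.522 -2.747 -4.139
endloop
endfacet
facet normal 0.754 0.415 0.509
outer loop
vertex -3.187 -3.121 -4.33
vertex -3.522 -2.747 -4.139
vertex -3.749 -4.049 -2.742
endloop
endfacet
facet normal -0.024 0.439 -0.898
outer loop
vertex -3.522 -2.747 -4.139
vertex -3.791 -3.251 -4.378
vertex -4.06 -2.752 -4.127
endloop
endfacet
facet normal 0.008 0.731 0.683
outer loop
vertex -3.522 -2.747 -4.139
vertex -4.06 -2.752 -4.127
vertex -3.749 -4.049 -2.742
endloop
endfacet
facet normal -0.023 0.439 -0.898
outer loop
vertex -4.06 -2.752 -4.127
vertex -3.791 -3.251 -4.378
vertex -4.396 -3.133 -4.305
endloop
endfacet
facet normal -0.740 0.400 0.541
outer loop
vertex -4.06 -2.752 -4.127
vertex -4.396 -3.133 -4.305
vertex -3.749 -4.049 -2.742
endloop
endfacet
facet normal -0.023 0.437 -0.899
outer loop
vertex -4.396 -3.133 -4.305
vertex -3.791 -3.251 -4.378
vertex -4.276 -3.604 -4.537
endloop
endfacet
facet normal -0.925 -0.329 0.190
outer loop
vertex -4.396 -3.133 -4.305
vertex -4.276 -3.604 -4.537
vertex -3.749 -4.049 -2.742
endloop
endfacet
facet normal -0.023 0.437 -0.899
outer loop
vertex -4.276 -3.604 -4.537
vertex -3.791 -3.251 -4.378
vertex -3.791 -3.809 -4.649
endloop
endfacet
facet normal -0.408 -0.907 -0.105
outer loop
vertex -4.276 -3.604 -4.537
vertex -3.791 -3.809 -4.649
vertex -3.749 -4.049 -2.742
endloop
endfacet
facet normal -0.023 0.437 -0.899
outer loop
vertex -3.791 -3.809 -4.649
vertex -3.791 -3.251 -4.378
vertex -3.307 -3.594 -4.557
endloop
endfacet
facet normal 0.422 -0.898 -0.122
outer loop
vertex -3.791 -3.809 -4.649
vertex -3.307 -3.594 -4.557
vertex -3.749 -4.049 -2.742
endloop
endfacet
facet normal -0.023 0.437 -0.899
outer loop
vertex -3.307 -3.594 -4.557
vertex -3.791 -3.251 -4.378
vertex -3.187 -3.121 -4.33
endloop
endfacet
facet normal 0.939 -0.310 0.151
outer loop
vertex -3.307 -3.594 -4.557
vertex -3.187 -3.121 -4.33
vertex -3.749 -4.049 -2.742
endloop
endfacet

endsolid


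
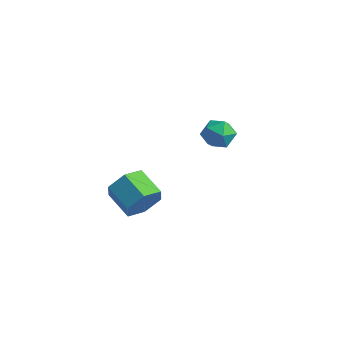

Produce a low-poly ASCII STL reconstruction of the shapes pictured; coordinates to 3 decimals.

solid 
facet normal 0.909 -0.141 -0.392
outer loop
vertex 3.776 -1.296 0.591
vertex 3.477 -1.782 0.073
vertex 3.525 -1.03 -0.087
endloop
endfacet
facet normal 0.259 0.928 0.268
outer loop
vertex 3.776 -1.296 0.591
vertex 3.525 -1.03 -0.087
vertex 2.721 -1.133 1.045
endloop
endfacet
facet normal 0.259 0.928 0.268
outer loop
vertex 2.721 -1.133 1.045
vertex 3.525 -1.03 -0.087
vertex 2.47 -0.867 0.368
endloop
endfacet
facet normal -0.909 0.140 0.392
outer loop
vertex 2.721 -1.133 1.045
vertex 2.47 -0.867 0.368
vertex 2.423 -1.618 0.527
endloop
endfacet
facet normal 0.909 -0.141 -0.391
outer loop
vertex 3.525 -1.03 -0.087
vertex 3.477 -1.782 0.073
vertex 3.227 -1.515 -0.605
endloop
endfacet
facet normal -0.153 0.764 -0.627
outer loop
vertex 3.525 -1.03 -0.087
vertex 3.227 -1.515 -0.605
vertex 2.47 -0.867 0.368
endloop
endfacet
facet normal -0.153 0.764 -0.627
outer loop
vertex 2.47 -0.867 0.368
vertex 3.227 -1.515 -0.605
vertex 2.172 -1.352 -0.15
endloop
endfacet
facet normal -0.909 0.140 0.392
outer loop
vertex 2.47 -0.867 0.368
vertex 2.172 -1.352 -0.15
vertex 2.423 -1.618 0.527
endloop
endfacet
facet normal 0.909 -0.141 -0.391
outer loop
vertex 3.227 -1.515 -0.605
vertex 3.477 -1.782 0.073
vertex 3.179 -2.267 -0.445
endloop
endfacet
facet normal -0.412 -0.164 -0.896
outer loop
vertex 3.227 -1.515 -0.605
vertex 3.179 -2.267 -0.445
vertex 2.172 -1.352 -0.15
endloop
endfacet
facet normal -0.411 -0.163 -0.897
outer loop
vertex 2.172 -1.352 -0.15
vertex 3.179 -2.267 -0.445
vertex 2.124 -2.104 0.009
endloop
endfacet
facet normal -0.909 0.141 0.392
outer loop
vertex 2.172 -1.352 -0.15
vertex 2.124 -2.104 0.009
vertex 2.423 -1.618 0.527
endloop
endfacet
facet normal 0.909 -0.140 -0.392
outer loop
vertex 3.179 -2.267 -0.445
vertex 3.477 -1.782 0.073
vertex 3.43 -2.533 0.232
endloop
endfacet
facet normal -0.259 -0.928 -0.269
outer loop
vertex 3.179 -2.267 -0.445
vertex 3.43 -2.533 0.232
vertex 2.124 -2.104 0.009
endloop
endfacet
facet normal -0.259 -0.928 -0.268
outer loop
vertex 2.124 -2.104 0.009
vertex 3.43 -2.533 0.232
vertex 2.375 -2.37 0.687
endloop
endfacet
facet normal -0.909 0.141 0.392
outer loop
vertex 2.124 -2.104 0.009
vertex 2.375 -2.37 0.687
vertex 2.423 -1.618 0.527
endloop
endfacet
facet normal 0.909 -0.140 -0.392
outer loop
vertex 3.43 -2.533 0.232
vertex 3.477 -1.782 0.073
vertex 3.728 -2.048 0.75
endloop
endfacet
facet normal 0.153 -0.764 0.627
outer loop
vertex 3.43 -2.533 0.232
vertex 3.728 -2.048 0.75
vertex 2.375 -2.37 0.687
endloop
endfacet
facet normal 0.153 -0.764 0.627
outer loop
vertex 2.375 -2.37 0.687
vertex 3.728 -2.048 0.75
vertex 2.673 -1.885 1.205
endloop
endfacet
facet normal -0.909 0.141 0.391
outer loop
vertex 2.375 -2.37 0.687
vertex 2.673 -1.885 1.205
vertex 2.423 -1.618 0.527
endloop
endfacet
facet normal 0.909 -0.141 -0.392
outer loop
vertex 3.728 -2.048 0.75
vertex 3.477 -1.782 0.073
vertex 3.776 -1.296 0.591
endloop
endfacet
facet normal 0.412 0.163 0.896
outer loop
vertex 3.728 -2.048 0.75
vertex 3.776 -1.296 0.591
vertex 2.673 -1.885 1.205
endloop
endfacet
facet normal 0.411 0.165 0.897
outer loop
vertex 2.673 -1.885 1.205
vertex 3.776 -1.296 0.591
vertex 2.721 -1.133 1.045
endloop
endfacet
facet normal -0.909 0.141 0.391
outer loop
vertex 2.673 -1.885 1.205
vertex 2.721 -1.133 1.045
vertex 2.423 -1.618 0.527
endloop
endfacet
facet normal -0.264 0.890 -0.372
outer loop
vertex 3.05 2.984 0.608
vertex 2.39 2.861 0.783
vertex 2.815 3.175 1.232
endloop
endfacet
facet normal 0.405 0.906 -0.125
outer loop
vertex 3.05 2.984 0.608
vertex 2.815 3.175 1.232
vertex 3.443 2.886 1.173
endloop
endfacet
facet normal 0.781 0.408 -0.473
outer loop
vertex 3.05 2.984 0.608
vertex 3.443 2.886 1.173
vertex 3.406 2.393 0.686
endloop
endfacet
facet normal 0.344 0.084 -0.935
outer loop
vertex 3.05 2.984 0.608
vertex 3.406 2.393 0.686
vertex 2.755 2.377 0.445
endloop
endfacet
facet normal -0.303 0.382 -0.873
outer loop
vertex 3.05 2.984 0.608
vertex 2.755 2.377 0.445
vertex 2.39 2.861 0.783
endloop
endfacet
facet normal 0.388 0.728 0.566
outer loop
vertex 3.443 2.886 1.173
vertex 2.815 3.175 1.232
vertex 3.025 2.703 1.695
endloop
endfacet
facet normal -0.693 0.702 0.165
outer loop
vertex 2.815 3.175 1.232
vertex 2.39 2.861 0.783
vertex 2.374 2.687 1.454
endloop
endfacet
facet normal -0.754 -0.118 -0.646
outer loop
vertex 2.39 2.861 0.783
vertex 2.755 2.377 0.445
vertex 2.337 2.194 0.967
endloop
endfacet
facet normal 0.290 -0.601 -0.745
outer loop
vertex 2.755 2.377 0.445
vertex 3.406 2.393 0.686
vertex 2.965 1.905 0.908
endloop
endfacet
facet normal 0.997 -0.078 0.003
outer loop
vertex 3.406 2.393 0.686
vertex 3.443 2.886 1.173
vertex 3.39 2.219 1.357
endloop
endfacet
facet normal -0.344 -0.084 0.935
outer loop
vertex 2.73 2.096 1.532
vertex 3.025 2.703 1.695
vertex 2.374 2.687 1.454
endloop
endfacet
facet normal -0.781 -0.408 0.473
outer loop
vertex 2.73 2.096 1.532
vertex 2.374 2.687 1.454
vertex 2.337 2.194 0.967
endloop
endfacet
facet normal -0.405 -0.906 0.125
outer loop
vertex 2.73 2.096 1.532
vertex 2.337 2.194 0.967
vertex 2.965 1.905 0.908
endloop
endfacet
facet normal 0.264 -0.890 0.372
outer loop
vertex 2.73 2.096 1.532
vertex 2.965 1.905 0.908
vertex 3.39 2.219 1.357
endloop
endfacet
facet normal 0.303 -0.382 0.873
outer loop
vertex 2.73 2.096 1.532
vertex 3.39 2.219 1.357
vertex 3.025 2.703 1.695
endloop
endfacet
facet normal -0.290 0.601 0.745
outer loop
vertex 2.374 2.687 1.454
vertex 3.025 2.703 1.695
vertex 2.815 3.175 1.232
endloop
endfacet
facet normal -0.997 0.078 -0.003
outer loop
vertex 2.337 2.194 0.967
vertex 2.374 2.687 1.454
vertex 2.39 2.861 0.783
endloop
endfacet
facet normal -0.388 -0.728 -0.566
outer loop
vertex 2.965 1.905 0.908
vertex 2.337 2.194 0.967
vertex 2.755 2.377 0.445
endloop
endfacet
facet normal 0.693 -0.702 -0.165
outer loop
vertex 3.39 2.219 1.357
vertex 2.965 1.905 0.908
vertex 3.406 2.393 0.686
endloop
endfacet
facet normal 0.754 0.118 0.646
outer loop
vertex 3.025 2.703 1.695
vertex 3.39 2.219 1.357
vertex 3.443 2.886 1.173
endloop
endfacet

endsolid


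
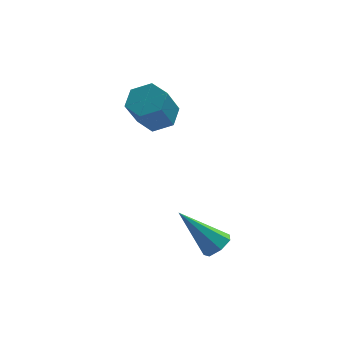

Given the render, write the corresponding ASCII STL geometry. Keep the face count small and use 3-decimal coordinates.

solid 
facet normal 0.644 -0.242 -0.725
outer loop
vertex 4.736 -0.998 -0.264
vertex 4.291 -1.32 -0.552
vertex 4.44 -0.722 -0.619
endloop
endfacet
facet normal 0.337 0.859 0.386
outer loop
vertex 4.736 -0.998 -0.264
vertex 4.44 -0.722 -0.619
vertex 3.009 -0.84 0.892
endloop
endfacet
facet normal 0.644 -0.242 -0.726
outer loop
vertex 4.44 -0.722 -0.619
vertex 4.291 -1.32 -0.552
vertex 4.032 -0.896 -0.923
endloop
endfacet
facet normal -0.269 0.946 -0.181
outer loop
vertex 4.44 -0.722 -0.619
vertex 4.032 -0.896 -0.923
vertex 3.009 -0.84 0.892
endloop
endfacet
facet normal 0.644 -0.242 -0.726
outer loop
vertex 4.032 -0.896 -0.923
vertex 4.291 -1.32 -0.552
vertex 3.819 -1.389 -0.948
endloop
endfacet
facet normal -0.804 0.371 -0.465
outer loop
vertex 4.032 -0.896 -0.923
vertex 3.819 -1.389 -0.948
vertex 3.009 -0.84 0.892
endloop
endfacet
facet normal 0.644 -0.242 -0.726
outer loop
vertex 3.819 -1.389 -0.948
vertex 4.291 -1.32 -0.552
vertex 3.961 -1.83 -0.675
endloop
endfacet
facet normal -0.865 -0.434 -0.251
outer loop
vertex 3.819 -1.389 -0.948
vertex 3.961 -1.83 -0.675
vertex 3.009 -0.84 0.892
endloop
endfacet
facet normal 0.643 -0.241 -0.727
outer loop
vertex 3.961 -1.83 -0.675
vertex 4.291 -1.32 -0.552
vertex 4.352 -1.887 -0.31
endloop
endfacet
facet normal -0.405 -0.864 0.299
outer loop
vertex 3.961 -1.83 -0.675
vertex 4.352 -1.887 -0.31
vertex 3.009 -0.84 0.892
endloop
endfacet
facet normal 0.644 -0.241 -0.726
outer loop
vertex 4.352 -1.887 -0.31
vertex 4.291 -1.32 -0.552
vertex 4.697 -1.517 -0.127
endloop
endfacet
facet normal 0.228 -0.594 0.772
outer loop
vertex 4.352 -1.887 -0.31
vertex 4.697 -1.517 -0.127
vertex 3.009 -0.84 0.892
endloop
endfacet
facet normal 0.644 -0.240 -0.726
outer loop
vertex 4.697 -1.517 -0.127
vertex 4.291 -1.32 -0.552
vertex 4.736 -0.998 -0.264
endloop
endfacet
facet normal 0.559 0.172 0.811
outer loop
vertex 4.697 -1.517 -0.127
vertex 4.736 -0.998 -0.264
vertex 3.009 -0.84 0.892
endloop
endfacet
facet normal 0.317 0.427 -0.847
outer loop
vertex 3.383 3.121 3.445
vertex 2.636 3.108 3.159
vertex 2.895 3.741 3.575
endloop
endfacet
facet normal 0.726 0.465 0.507
outer loop
vertex 3.383 3.121 3.445
vertex 2.895 3.741 3.575
vertex 2.91 2.485 4.707
endloop
endfacet
facet normal 0.726 0.465 0.507
outer loop
vertex 2.91 2.485 4.707
vertex 2.895 3.741 3.575
vertex 2.422 3.105 4.837
endloop
endfacet
facet normal -0.317 -0.427 0.847
outer loop
vertex 2.91 2.485 4.707
vertex 2.422 3.105 4.837
vertex 2.164 2.472 4.421
endloop
endfacet
facet normal 0.317 0.427 -0.847
outer loop
vertex 2.895 3.741 3.575
vertex 2.636 3.108 3.159
vertex 2.148 3.728 3.289
endloop
endfacet
facet normal -0.166 0.904 0.393
outer loop
vertex 2.895 3.741 3.575
vertex 2.148 3.728 3.289
vertex 2.422 3.105 4.837
endloop
endfacet
facet normal -0.167 0.904 0.393
outer loop
vertex 2.422 3.105 4.837
vertex 2.148 3.728 3.289
vertex 1.675 3.092 4.55
endloop
endfacet
facet normal -0.318 -0.427 0.847
outer loop
vertex 2.422 3.105 4.837
vertex 1.675 3.092 4.55
vertex 2.164 2.472 4.421
endloop
endfacet
facet normal 0.317 0.427 -0.847
outer loop
vertex 2.148 3.728 3.289
vertex 2.636 3.108 3.159
vertex 1.89 3.095 2.873
endloop
endfacet
facet normal -0.892 0.438 -0.114
outer loop
vertex 2.148 3.728 3.289
vertex 1.89 3.095 2.873
vertex 1.675 3.092 4.55
endloop
endfacet
facet normal -0.892 0.438 -0.114
outer loop
vertex 1.675 3.092 4.55
vertex 1.89 3.095 2.873
vertex 1.417 2.459 4.135
endloop
endfacet
facet normal -0.317 -0.426 0.847
outer loop
vertex 1.675 3.092 4.55
vertex 1.417 2.459 4.135
vertex 2.164 2.472 4.421
endloop
endfacet
facet normal 0.317 0.427 -0.847
outer loop
vertex 1.89 3.095 2.873
vertex 2.636 3.108 3.159
vertex 2.378 2.475 2.743
endloop
endfacet
facet normal -0.726 -0.465 -0.507
outer loop
vertex 1.89 3.095 2.873
vertex 2.378 2.475 2.743
vertex 1.417 2.459 4.135
endloop
endfacet
facet normal -0.726 -0.465 -0.507
outer loop
vertex 1.417 2.459 4.135
vertex 2.378 2.475 2.743
vertex 1.905 1.839 4.005
endloop
endfacet
facet normal -0.317 -0.427 0.847
outer loop
vertex 1.417 2.459 4.135
vertex 1.905 1.839 4.005
vertex 2.164 2.472 4.421
endloop
endfacet
facet normal 0.318 0.427 -0.847
outer loop
vertex 2.378 2.475 2.743
vertex 2.636 3.108 3.159
vertex 3.125 2.488 3.03
endloop
endfacet
facet normal 0.167 -0.904 -0.393
outer loop
vertex 2.378 2.475 2.743
vertex 3.125 2.488 3.03
vertex 1.905 1.839 4.005
endloop
endfacet
facet normal 0.166 -0.904 -0.394
outer loop
vertex 1.905 1.839 4.005
vertex 3.125 2.488 3.03
vertex 2.652 1.852 4.291
endloop
endfacet
facet normal -0.317 -0.427 0.847
outer loop
vertex 1.905 1.839 4.005
vertex 2.652 1.852 4.291
vertex 2.164 2.472 4.421
endloop
endfacet
facet normal 0.317 0.426 -0.847
outer loop
vertex 3.125 2.488 3.03
vertex 2.636 3.108 3.159
vertex 3.383 3.121 3.445
endloop
endfacet
facet normal 0.892 -0.438 0.114
outer loop
vertex 3.125 2.488 3.03
vertex 3.383 3.121 3.445
vertex 2.652 1.852 4.291
endloop
endfacet
facet normal 0.892 -0.438 0.113
outer loop
vertex 2.652 1.852 4.291
vertex 3.383 3.121 3.445
vertex 2.91 2.485 4.707
endloop
endfacet
facet normal -0.317 -0.427 0.847
outer loop
vertex 2.652 1.852 4.291
vertex 2.91 2.485 4.707
vertex 2.164 2.472 4.421
endloop
endfacet

endsolid


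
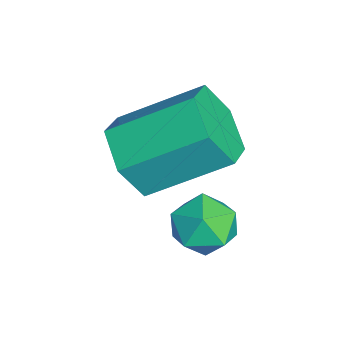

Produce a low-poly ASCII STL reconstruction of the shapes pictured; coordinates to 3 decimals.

solid 
facet normal -0.529 0.569 0.629
outer loop
vertex 0.184 2.654 -2.661
vertex 0.448 2.202 -2.03
vertex 0.874 2.862 -2.269
endloop
endfacet
facet normal -0.320 0.946 0.061
outer loop
vertex 0.184 2.654 -2.661
vertex 0.874 2.862 -2.269
vertex 0.839 2.903 -3.087
endloop
endfacet
facet normal -0.578 0.627 -0.523
outer loop
vertex 0.184 2.654 -2.661
vertex 0.839 2.903 -3.087
vertex 0.393 2.269 -3.354
endloop
endfacet
facet normal -0.947 0.054 -0.316
outer loop
vertex 0.184 2.654 -2.661
vertex 0.393 2.269 -3.354
vertex 0.151 1.836 -2.701
endloop
endfacet
facet normal -0.918 0.018 0.397
outer loop
vertex 0.184 2.654 -2.661
vertex 0.151 1.836 -2.701
vertex 0.448 2.202 -2.03
endloop
endfacet
facet normal 0.394 0.919 0.029
outer loop
vertex 0.839 2.903 -3.087
vertex 0.874 2.862 -2.269
vertex 1.509 2.604 -2.719
endloop
endfacet
facet normal 0.053 0.309 0.949
outer loop
vertex 0.874 2.862 -2.269
vertex 0.448 2.202 -2.03
vertex 1.267 2.171 -2.066
endloop
endfacet
facet normal -0.575 -0.584 0.573
outer loop
vertex 0.448 2.202 -2.03
vertex 0.151 1.836 -2.701
vertex 0.821 1.537 -2.333
endloop
endfacet
facet normal -0.624 -0.525 -0.579
outer loop
vertex 0.151 1.836 -2.701
vertex 0.393 2.269 -3.354
vertex 0.786 1.578 -3.151
endloop
endfacet
facet normal -0.025 0.403 -0.915
outer loop
vertex 0.393 2.269 -3.354
vertex 0.839 2.903 -3.087
vertex 1.212 2.238 -3.39
endloop
endfacet
facet normal 0.947 -0.054 0.316
outer loop
vertex 1.476 1.786 -2.759
vertex 1.509 2.604 -2.719
vertex 1.267 2.171 -2.066
endloop
endfacet
facet normal 0.578 -0.627 0.523
outer loop
vertex 1.476 1.786 -2.759
vertex 1.267 2.171 -2.066
vertex 0.821 1.537 -2.333
endloop
endfacet
facet normal 0.320 -0.946 -0.061
outer loop
vertex 1.476 1.786 -2.759
vertex 0.821 1.537 -2.333
vertex 0.786 1.578 -3.151
endloop
endfacet
facet normal 0.529 -0.569 -0.629
outer loop
vertex 1.476 1.786 -2.759
vertex 0.786 1.578 -3.151
vertex 1.212 2.238 -3.39
endloop
endfacet
facet normal 0.918 -0.018 -0.397
outer loop
vertex 1.476 1.786 -2.759
vertex 1.212 2.238 -3.39
vertex 1.509 2.604 -2.719
endloop
endfacet
facet normal 0.624 0.525 0.579
outer loop
vertex 1.267 2.171 -2.066
vertex 1.509 2.604 -2.719
vertex 0.874 2.862 -2.269
endloop
endfacet
facet normal 0.025 -0.403 0.915
outer loop
vertex 0.821 1.537 -2.333
vertex 1.267 2.171 -2.066
vertex 0.448 2.202 -2.03
endloop
endfacet
facet normal -0.394 -0.919 -0.029
outer loop
vertex 0.786 1.578 -3.151
vertex 0.821 1.537 -2.333
vertex 0.151 1.836 -2.701
endloop
endfacet
facet normal -0.053 -0.309 -0.949
outer loop
vertex 1.212 2.238 -3.39
vertex 0.786 1.578 -3.151
vertex 0.393 2.269 -3.354
endloop
endfacet
facet normal 0.575 0.584 -0.573
outer loop
vertex 1.509 2.604 -2.719
vertex 1.212 2.238 -3.39
vertex 0.839 2.903 -3.087
endloop
endfacet
facet normal -0.019 -0.859 -0.512
outer loop
vertex 0.127 1.018 -2.422
vertex -0.78 0.752 -1.943
vertex -0.8 1.295 -2.853
endloop
endfacet
facet normal 0.483 0.440 -0.757
outer loop
vertex 0.127 1.018 -2.422
vertex -0.8 1.295 -2.853
vertex 0.167 2.874 -1.317
endloop
endfacet
facet normal 0.483 0.441 -0.757
outer loop
vertex 0.167 2.874 -1.317
vertex -0.8 1.295 -2.853
vertex -0.761 3.15 -1.748
endloop
endfacet
facet normal 0.018 0.859 0.511
outer loop
vertex 0.167 2.874 -1.317
vertex -0.761 3.15 -1.748
vertex -0.74 2.608 -0.837
endloop
endfacet
facet normal -0.019 -0.859 -0.512
outer loop
vertex -0.8 1.295 -2.853
vertex -0.78 0.752 -1.943
vertex -1.708 1.029 -2.374
endloop
endfacet
facet normal -0.516 0.446 -0.731
outer loop
vertex -0.8 1.295 -2.853
vertex -1.708 1.029 -2.374
vertex -0.761 3.15 -1.748
endloop
endfacet
facet normal -0.516 0.446 -0.731
outer loop
vertex -0.761 3.15 -1.748
vertex -1.708 1.029 -2.374
vertex -1.668 2.885 -1.269
endloop
endfacet
facet normal 0.019 0.859 0.511
outer loop
vertex -0.761 3.15 -1.748
vertex -1.668 2.885 -1.269
vertex -0.74 2.608 -0.837
endloop
endfacet
facet normal -0.019 -0.859 -0.512
outer loop
vertex -1.708 1.029 -2.374
vertex -0.78 0.752 -1.943
vertex -1.687 0.486 -1.463
endloop
endfacet
facet normal -1.000 0.006 0.026
outer loop
vertex -1.708 1.029 -2.374
vertex -1.687 0.486 -1.463
vertex -1.668 2.885 -1.269
endloop
endfacet
facet normal -1.000 0.006 0.026
outer loop
vertex -1.668 2.885 -1.269
vertex -1.687 0.486 -1.463
vertex -1.647 2.342 -0.358
endloop
endfacet
facet normal 0.018 0.859 0.512
outer loop
vertex -1.668 2.885 -1.269
vertex -1.647 2.342 -0.358
vertex -0.74 2.608 -0.837
endloop
endfacet
facet normal -0.018 -0.859 -0.511
outer loop
vertex -1.687 0.486 -1.463
vertex -0.78 0.752 -1.943
vertex -0.759 0.21 -1.032
endloop
endfacet
facet normal -0.483 -0.440 0.757
outer loop
vertex -1.687 0.486 -1.463
vertex -0.759 0.21 -1.032
vertex -1.647 2.342 -0.358
endloop
endfacet
facet normal -0.483 -0.440 0.757
outer loop
vertex -1.647 2.342 -0.358
vertex -0.759 0.21 -1.032
vertex -0.72 2.065 0.073
endloop
endfacet
facet normal 0.019 0.859 0.512
outer loop
vertex -1.647 2.342 -0.358
vertex -0.72 2.065 0.073
vertex -0.74 2.608 -0.837
endloop
endfacet
facet normal -0.019 -0.859 -0.511
outer loop
vertex -0.759 0.21 -1.032
vertex -0.78 0.752 -1.943
vertex 0.148 0.475 -1.511
endloop
endfacet
facet normal 0.516 -0.446 0.731
outer loop
vertex -0.759 0.21 -1.032
vertex 0.148 0.475 -1.511
vertex -0.72 2.065 0.073
endloop
endfacet
facet normal 0.516 -0.446 0.731
outer loop
vertex -0.72 2.065 0.073
vertex 0.148 0.475 -1.511
vertex 0.188 2.331 -0.406
endloop
endfacet
facet normal 0.019 0.859 0.512
outer loop
vertex -0.72 2.065 0.073
vertex 0.188 2.331 -0.406
vertex -0.74 2.608 -0.837
endloop
endfacet
facet normal -0.018 -0.859 -0.512
outer loop
vertex 0.148 0.475 -1.511
vertex -0.78 0.752 -1.943
vertex 0.127 1.018 -2.422
endloop
endfacet
facet normal 1.000 -0.006 -0.026
outer loop
vertex 0.148 0.475 -1.511
vertex 0.127 1.018 -2.422
vertex 0.188 2.331 -0.406
endloop
endfacet
facet normal 1.000 -0.006 -0.026
outer loop
vertex 0.188 2.331 -0.406
vertex 0.127 1.018 -2.422
vertex 0.167 2.874 -1.317
endloop
endfacet
facet normal 0.019 0.859 0.512
outer loop
vertex 0.188 2.331 -0.406
vertex 0.167 2.874 -1.317
vertex -0.74 2.608 -0.837
endloop
endfacet

endsolid


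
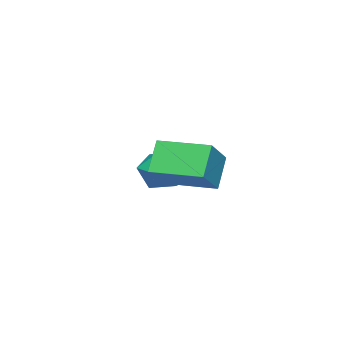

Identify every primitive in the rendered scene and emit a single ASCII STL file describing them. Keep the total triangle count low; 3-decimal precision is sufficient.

solid 
facet normal -0.578 -0.068 0.813
outer loop
vertex 0.831 1.263 5.027
vertex 0.592 3.42 5.038
vertex -0.77 1.091 3.875
endloop
endfacet
facet normal 0.111 -0.994 -0.005
outer loop
vertex 0.148 1.2 2.582
vertex 0.831 1.263 5.027
vertex -0.77 1.091 3.875
endloop
endfacet
facet normal -0.577 -0.069 0.814
outer loop
vertex -0.77 1.091 3.875
vertex 0.592 3.42 5.038
vertex -1.01 3.248 3.887
endloop
endfacet
facet normal -0.809 -0.087 -0.582
outer loop
vertex -1.01 3.248 3.887
vertex 0.148 1.2 2.582
vertex -0.77 1.091 3.875
endloop
endfacet
facet normal 0.809 0.087 0.582
outer loop
vertex 0.831 1.263 5.027
vertex 1.51 3.529 3.745
vertex 0.592 3.42 5.038
endloop
endfacet
facet normal 0.110 -0.994 -0.005
outer loop
vertex 1.75 1.372 3.733
vertex 0.831 1.263 5.027
vertex 0.148 1.2 2.582
endloop
endfacet
facet normal 0.809 0.087 0.582
outer loop
vertex 1.75 1.372 3.733
vertex 1.51 3.529 3.745
vertex 0.831 1.263 5.027
endloop
endfacet
facet normal -0.111 0.994 0.005
outer loop
vertex 0.592 3.42 5.038
vertex 1.51 3.529 3.745
vertex -1.01 3.248 3.887
endloop
endfacet
facet normal -0.809 -0.087 -0.582
outer loop
vertex -0.091 3.357 2.593
vertex 0.148 1.2 2.582
vertex -1.01 3.248 3.887
endloop
endfacet
facet normal -0.111 0.994 0.005
outer loop
vertex -1.01 3.248 3.887
vertex 1.51 3.529 3.745
vertex -0.091 3.357 2.593
endloop
endfacet
facet normal 0.577 0.068 -0.814
outer loop
vertex -0.091 3.357 2.593
vertex 1.75 1.372 3.733
vertex 0.148 1.2 2.582
endloop
endfacet
facet normal 0.578 0.069 -0.813
outer loop
vertex 1.51 3.529 3.745
vertex 1.75 1.372 3.733
vertex -0.091 3.357 2.593
endloop
endfacet
facet normal -0.637 -0.770 -0.021
outer loop
vertex -4.731 -1.063 1.587
vertex -3.884 -1.753 1.206
vertex -4.066 -1.634 2.342
endloop
endfacet
facet normal -0.817 -0.305 0.489
outer loop
vertex -4.731 -1.063 1.587
vertex -4.066 -1.634 2.342
vertex -4.356 -0.532 2.544
endloop
endfacet
facet normal -0.927 0.329 0.181
outer loop
vertex -4.731 -1.063 1.587
vertex -4.356 -0.532 2.544
vertex -4.354 0.029 1.532
endloop
endfacet
facet normal -0.815 0.255 -0.521
outer loop
vertex -4.731 -1.063 1.587
vertex -4.354 0.029 1.532
vertex -4.062 -0.726 0.706
endloop
endfacet
facet normal -0.636 -0.424 -0.645
outer loop
vertex -4.731 -1.063 1.587
vertex -4.062 -0.726 0.706
vertex -3.884 -1.753 1.206
endloop
endfacet
facet normal -0.263 -0.240 0.934
outer loop
vertex -4.356 -0.532 2.544
vertex -4.066 -1.634 2.342
vertex -3.278 -0.894 2.754
endloop
endfacet
facet normal 0.028 -0.994 0.109
outer loop
vertex -4.066 -1.634 2.342
vertex -3.884 -1.753 1.206
vertex -2.986 -1.649 1.928
endloop
endfacet
facet normal 0.030 -0.433 -0.901
outer loop
vertex -3.884 -1.753 1.206
vertex -4.062 -0.726 0.706
vertex -2.984 -1.088 0.916
endloop
endfacet
facet normal -0.259 0.666 -0.700
outer loop
vertex -4.062 -0.726 0.706
vertex -4.354 0.029 1.532
vertex -3.274 0.014 1.118
endloop
endfacet
facet normal -0.440 0.786 0.435
outer loop
vertex -4.354 0.029 1.532
vertex -4.356 -0.532 2.544
vertex -3.456 0.133 2.254
endloop
endfacet
facet normal 0.815 -0.255 0.521
outer loop
vertex -2.609 -0.557 1.873
vertex -3.278 -0.894 2.754
vertex -2.986 -1.649 1.928
endloop
endfacet
facet normal 0.927 -0.329 -0.181
outer loop
vertex -2.609 -0.557 1.873
vertex -2.986 -1.649 1.928
vertex -2.984 -1.088 0.916
endloop
endfacet
facet normal 0.817 0.305 -0.489
outer loop
vertex -2.609 -0.557 1.873
vertex -2.984 -1.088 0.916
vertex -3.274 0.014 1.118
endloop
endfacet
facet normal 0.637 0.770 0.021
outer loop
vertex -2.609 -0.557 1.873
vertex -3.274 0.014 1.118
vertex -3.456 0.133 2.254
endloop
endfacet
facet normal 0.636 0.424 0.645
outer loop
vertex -2.609 -0.557 1.873
vertex -3.456 0.133 2.254
vertex -3.278 -0.894 2.754
endloop
endfacet
facet normal 0.259 -0.666 0.700
outer loop
vertex -2.986 -1.649 1.928
vertex -3.278 -0.894 2.754
vertex -4.066 -1.634 2.342
endloop
endfacet
facet normal 0.440 -0.786 -0.435
outer loop
vertex -2.984 -1.088 0.916
vertex -2.986 -1.649 1.928
vertex -3.884 -1.753 1.206
endloop
endfacet
facet normal 0.263 0.240 -0.934
outer loop
vertex -3.274 0.014 1.118
vertex -2.984 -1.088 0.916
vertex -4.062 -0.726 0.706
endloop
endfacet
facet normal -0.028 0.994 -0.109
outer loop
vertex -3.456 0.133 2.254
vertex -3.274 0.014 1.118
vertex -4.354 0.029 1.532
endloop
endfacet
facet normal -0.030 0.433 0.901
outer loop
vertex -3.278 -0.894 2.754
vertex -3.456 0.133 2.254
vertex -4.356 -0.532 2.544
endloop
endfacet

endsolid


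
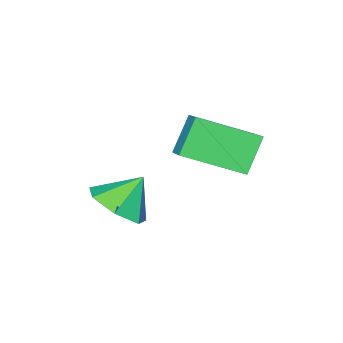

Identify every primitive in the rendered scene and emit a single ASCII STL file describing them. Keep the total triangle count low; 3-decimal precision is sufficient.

solid 
facet normal 0.596 -0.248 -0.764
outer loop
vertex -0.184 -2.503 -2.972
vertex -0.929 -2.269 -3.629
vertex -0.197 -1.664 -3.255
endloop
endfacet
facet normal 0.305 0.309 0.901
outer loop
vertex -0.184 -2.503 -2.972
vertex -0.197 -1.664 -3.255
vertex -1.691 -1.951 -2.651
endloop
endfacet
facet normal 0.596 -0.249 -0.764
outer loop
vertex -0.197 -1.664 -3.255
vertex -0.929 -2.269 -3.629
vertex -0.761 -1.281 -3.82
endloop
endfacet
facet normal 0.050 0.849 0.526
outer loop
vertex -0.197 -1.664 -3.255
vertex -0.761 -1.281 -3.82
vertex -1.691 -1.951 -2.651
endloop
endfacet
facet normal 0.596 -0.249 -0.763
outer loop
vertex -0.761 -1.281 -3.82
vertex -0.929 -2.269 -3.629
vertex -1.451 -1.642 -4.241
endloop
endfacet
facet normal -0.505 0.859 0.091
outer loop
vertex -0.761 -1.281 -3.82
vertex -1.451 -1.642 -4.241
vertex -1.691 -1.951 -2.651
endloop
endfacet
facet normal 0.596 -0.249 -0.763
outer loop
vertex -1.451 -1.642 -4.241
vertex -0.929 -2.269 -3.629
vertex -1.748 -2.475 -4.201
endloop
endfacet
facet normal -0.940 0.332 -0.077
outer loop
vertex -1.451 -1.642 -4.241
vertex -1.748 -2.475 -4.201
vertex -1.691 -1.951 -2.651
endloop
endfacet
facet normal 0.596 -0.248 -0.764
outer loop
vertex -1.748 -2.475 -4.201
vertex -0.929 -2.269 -3.629
vertex -1.427 -3.153 -3.73
endloop
endfacet
facet normal -0.930 -0.337 0.148
outer loop
vertex -1.748 -2.475 -4.201
vertex -1.427 -3.153 -3.73
vertex -1.691 -1.951 -2.651
endloop
endfacet
facet normal 0.596 -0.249 -0.763
outer loop
vertex -1.427 -3.153 -3.73
vertex -0.929 -2.269 -3.629
vertex -0.732 -3.165 -3.183
endloop
endfacet
facet normal -0.481 -0.642 0.597
outer loop
vertex -1.427 -3.153 -3.73
vertex -0.732 -3.165 -3.183
vertex -1.691 -1.951 -2.651
endloop
endfacet
facet normal 0.595 -0.249 -0.764
outer loop
vertex -0.732 -3.165 -3.183
vertex -0.929 -2.269 -3.629
vertex -0.184 -2.503 -2.972
endloop
endfacet
facet normal 0.069 -0.354 0.933
outer loop
vertex -0.732 -3.165 -3.183
vertex -0.184 -2.503 -2.972
vertex -1.691 -1.951 -2.651
endloop
endfacet
facet normal -0.604 -0.091 0.791
outer loop
vertex -2.013 -0.277 0.441
vertex -3.232 1.124 -0.328
vertex -2.53 -0.988 -0.036
endloop
endfacet
facet normal 0.606 -0.697 0.383
outer loop
vertex -1.708 -0.864 -1.112
vertex -2.013 -0.277 0.441
vertex -2.53 -0.988 -0.036
endloop
endfacet
facet normal -0.604 -0.091 0.791
outer loop
vertex -2.53 -0.988 -0.036
vertex -3.232 1.124 -0.328
vertex -3.749 0.413 -0.805
endloop
endfacet
facet normal -0.517 -0.711 -0.477
outer loop
vertex -3.749 0.413 -0.805
vertex -1.708 -0.864 -1.112
vertex -2.53 -0.988 -0.036
endloop
endfacet
facet normal 0.517 0.711 0.477
outer loop
vertex -2.013 -0.277 0.441
vertex -2.41 1.248 -1.404
vertex -3.232 1.124 -0.328
endloop
endfacet
facet normal 0.606 -0.697 0.383
outer loop
vertex -1.191 -0.153 -0.635
vertex -2.013 -0.277 0.441
vertex -1.708 -0.864 -1.112
endloop
endfacet
facet normal 0.517 0.711 0.477
outer loop
vertex -1.191 -0.153 -0.635
vertex -2.41 1.248 -1.404
vertex -2.013 -0.277 0.441
endloop
endfacet
facet normal -0.606 0.697 -0.383
outer loop
vertex -3.232 1.124 -0.328
vertex -2.41 1.248 -1.404
vertex -3.749 0.413 -0.805
endloop
endfacet
facet normal -0.517 -0.711 -0.477
outer loop
vertex -2.927 0.537 -1.881
vertex -1.708 -0.864 -1.112
vertex -3.749 0.413 -0.805
endloop
endfacet
facet normal -0.606 0.697 -0.383
outer loop
vertex -3.749 0.413 -0.805
vertex -2.41 1.248 -1.404
vertex -2.927 0.537 -1.881
endloop
endfacet
facet normal 0.604 0.091 -0.791
outer loop
vertex -2.927 0.537 -1.881
vertex -1.191 -0.153 -0.635
vertex -1.708 -0.864 -1.112
endloop
endfacet
facet normal 0.604 0.091 -0.791
outer loop
vertex -2.41 1.248 -1.404
vertex -1.191 -0.153 -0.635
vertex -2.927 0.537 -1.881
endloop
endfacet

endsolid
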